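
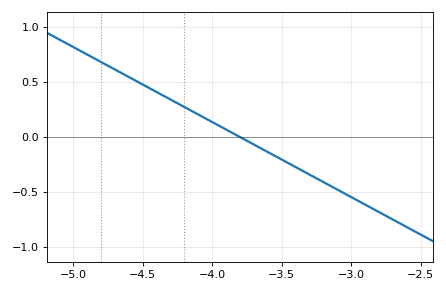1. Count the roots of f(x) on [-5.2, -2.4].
1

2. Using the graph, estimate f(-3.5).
-0.204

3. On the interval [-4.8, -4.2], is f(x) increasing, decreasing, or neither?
decreasing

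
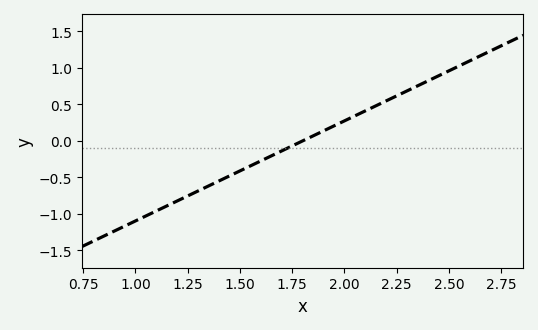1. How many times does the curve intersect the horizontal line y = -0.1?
1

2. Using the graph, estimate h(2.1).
0.411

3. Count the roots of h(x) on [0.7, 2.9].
1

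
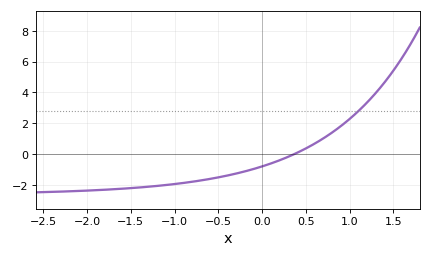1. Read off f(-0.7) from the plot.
-1.6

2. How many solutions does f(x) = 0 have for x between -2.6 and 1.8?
1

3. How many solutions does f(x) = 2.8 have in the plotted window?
1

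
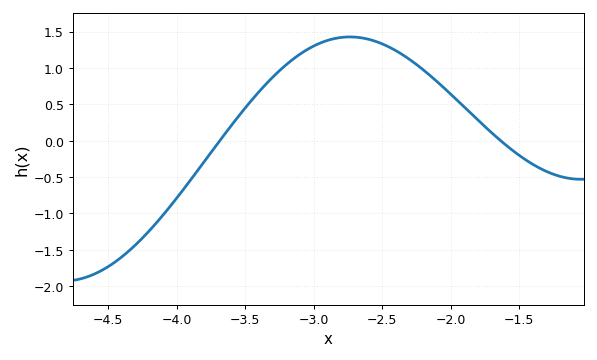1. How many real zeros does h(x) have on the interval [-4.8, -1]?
2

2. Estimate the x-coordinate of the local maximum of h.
-2.75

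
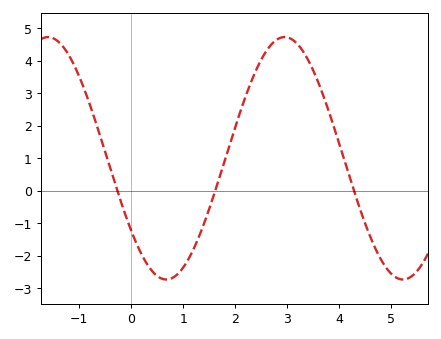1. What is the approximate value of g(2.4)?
3.7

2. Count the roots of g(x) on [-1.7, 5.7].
3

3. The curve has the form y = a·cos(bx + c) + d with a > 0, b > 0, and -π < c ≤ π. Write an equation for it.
y = 3.73cos(1.4x + 2.2) + 1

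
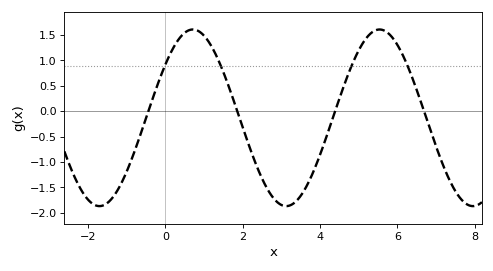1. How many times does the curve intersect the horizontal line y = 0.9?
4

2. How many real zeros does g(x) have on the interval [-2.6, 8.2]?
4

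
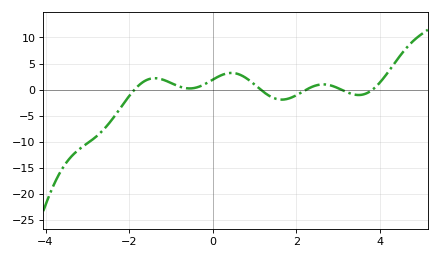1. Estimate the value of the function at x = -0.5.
0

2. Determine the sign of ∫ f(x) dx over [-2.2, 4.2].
positive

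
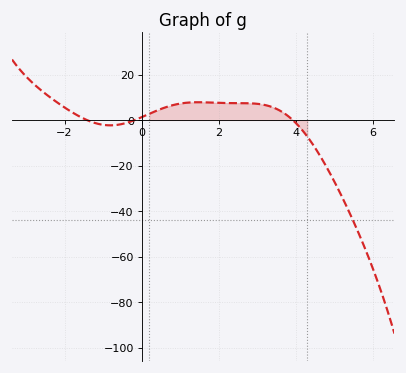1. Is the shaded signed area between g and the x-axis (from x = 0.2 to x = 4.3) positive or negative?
positive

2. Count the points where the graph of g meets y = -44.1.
1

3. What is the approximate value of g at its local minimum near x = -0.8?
-2.33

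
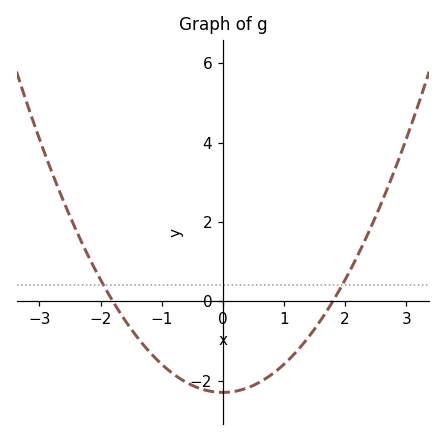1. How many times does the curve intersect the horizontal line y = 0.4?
2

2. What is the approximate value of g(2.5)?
2.14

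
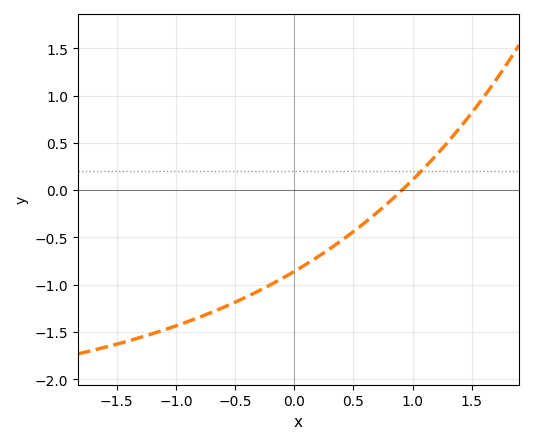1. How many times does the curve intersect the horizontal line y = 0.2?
1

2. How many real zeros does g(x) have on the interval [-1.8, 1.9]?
1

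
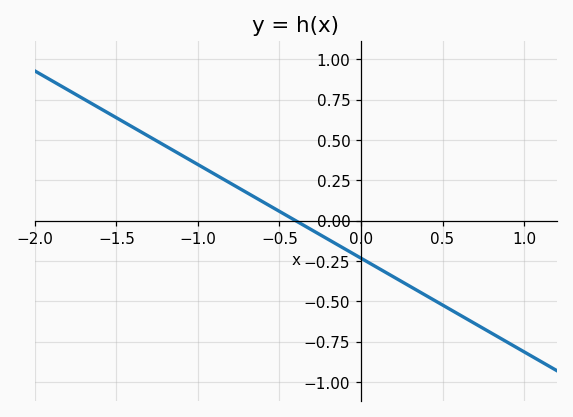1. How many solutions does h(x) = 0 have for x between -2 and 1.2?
1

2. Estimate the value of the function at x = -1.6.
0.7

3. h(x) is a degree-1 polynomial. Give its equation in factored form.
y = -0.58(x + 0.4)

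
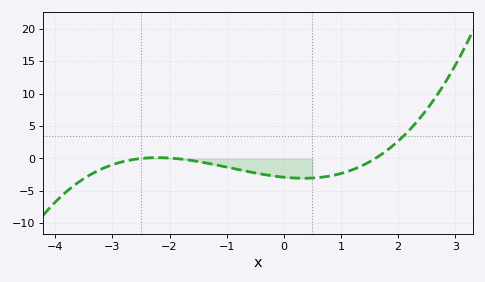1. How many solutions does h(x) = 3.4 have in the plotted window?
1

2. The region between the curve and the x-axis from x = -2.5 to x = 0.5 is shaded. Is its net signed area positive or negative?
negative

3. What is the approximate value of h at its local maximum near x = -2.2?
0.13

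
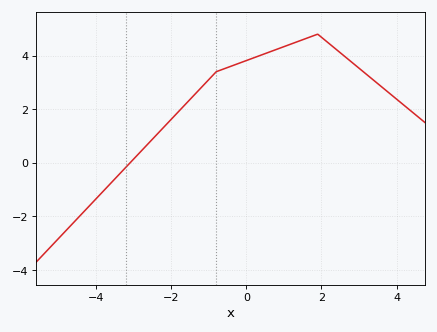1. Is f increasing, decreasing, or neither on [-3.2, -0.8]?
increasing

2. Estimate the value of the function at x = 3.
3.53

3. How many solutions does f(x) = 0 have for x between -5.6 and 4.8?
1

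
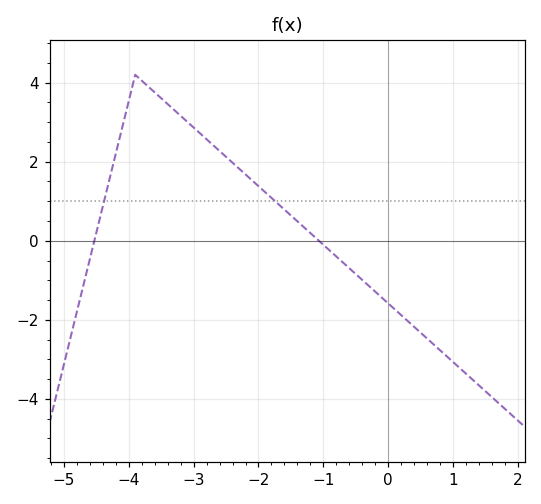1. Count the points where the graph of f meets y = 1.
2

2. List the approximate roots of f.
-4.5, -1.1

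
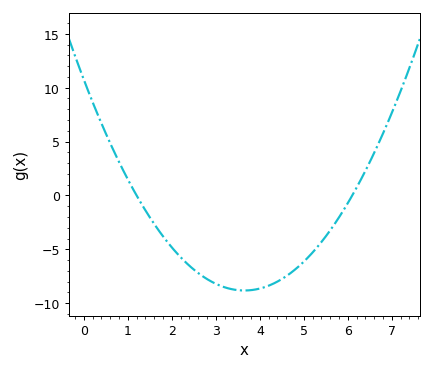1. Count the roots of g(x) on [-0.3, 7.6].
2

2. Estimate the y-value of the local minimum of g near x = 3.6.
-8.82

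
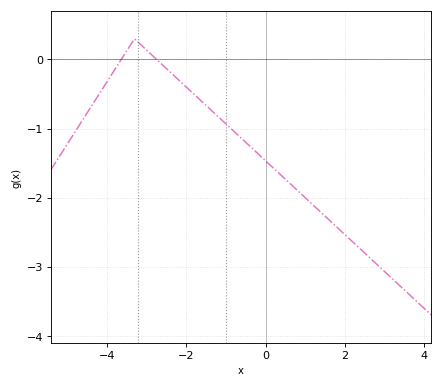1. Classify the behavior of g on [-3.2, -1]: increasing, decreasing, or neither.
decreasing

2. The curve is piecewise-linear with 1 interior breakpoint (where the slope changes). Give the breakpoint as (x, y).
(-3.3, 0.3)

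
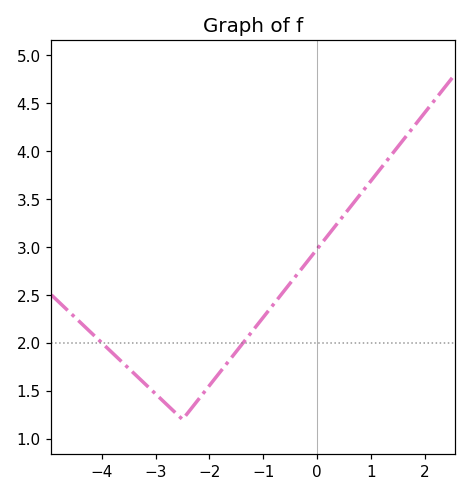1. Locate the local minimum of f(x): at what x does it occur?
-2.5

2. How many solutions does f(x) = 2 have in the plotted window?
2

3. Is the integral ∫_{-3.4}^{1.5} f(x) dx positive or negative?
positive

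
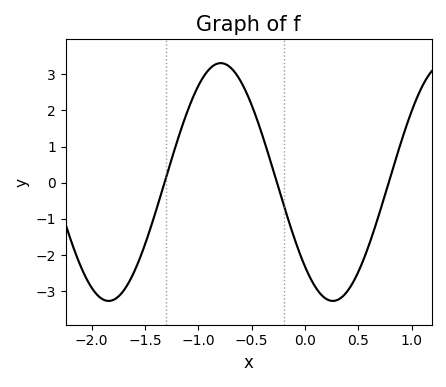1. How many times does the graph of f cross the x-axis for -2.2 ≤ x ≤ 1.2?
3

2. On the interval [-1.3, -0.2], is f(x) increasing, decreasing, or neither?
neither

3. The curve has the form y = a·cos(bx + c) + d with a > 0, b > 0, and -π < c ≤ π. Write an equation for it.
y = 3.29cos(2.99x + 2.36) + 0.02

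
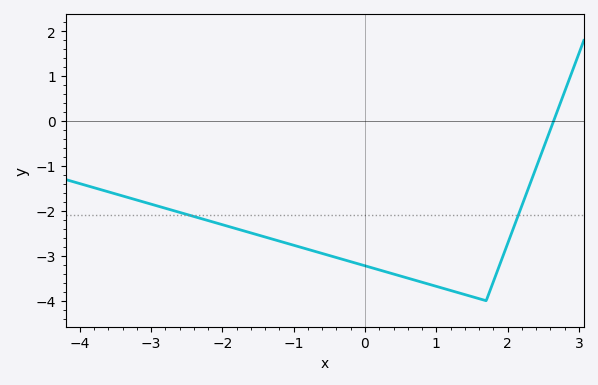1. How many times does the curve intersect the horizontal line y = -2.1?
2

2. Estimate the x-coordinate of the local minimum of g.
1.7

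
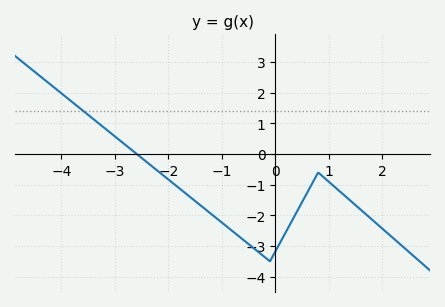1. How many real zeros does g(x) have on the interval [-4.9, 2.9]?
1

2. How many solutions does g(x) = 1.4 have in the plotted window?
1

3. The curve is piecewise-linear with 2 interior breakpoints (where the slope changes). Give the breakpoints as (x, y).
(-0.1, -3.5); (0.8, -0.6)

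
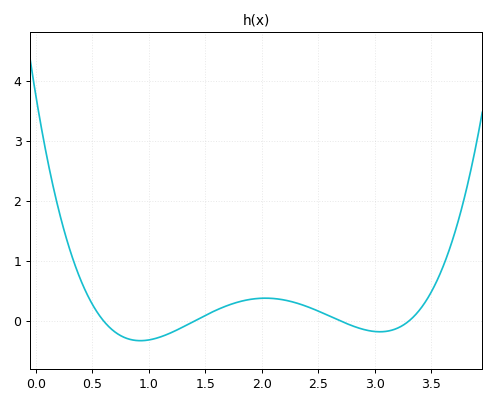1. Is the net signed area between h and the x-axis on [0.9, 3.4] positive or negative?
positive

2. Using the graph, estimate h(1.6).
0.2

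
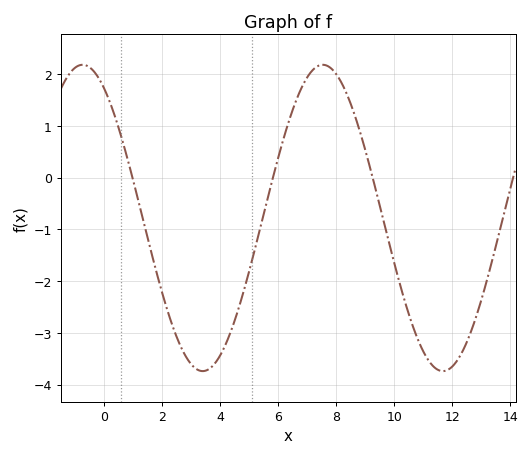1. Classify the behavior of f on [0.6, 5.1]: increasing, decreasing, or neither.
neither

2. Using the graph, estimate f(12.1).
-3.59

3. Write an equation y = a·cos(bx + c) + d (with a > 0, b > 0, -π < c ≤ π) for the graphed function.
y = 2.96cos(0.76x + 0.552) - 0.78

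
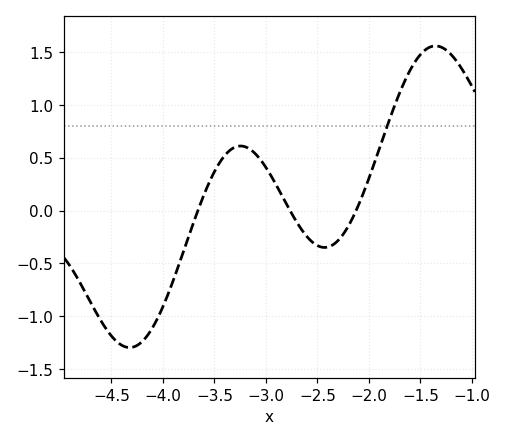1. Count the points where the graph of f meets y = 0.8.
1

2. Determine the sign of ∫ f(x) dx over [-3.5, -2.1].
positive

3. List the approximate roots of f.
-3.7, -2.8, -2.1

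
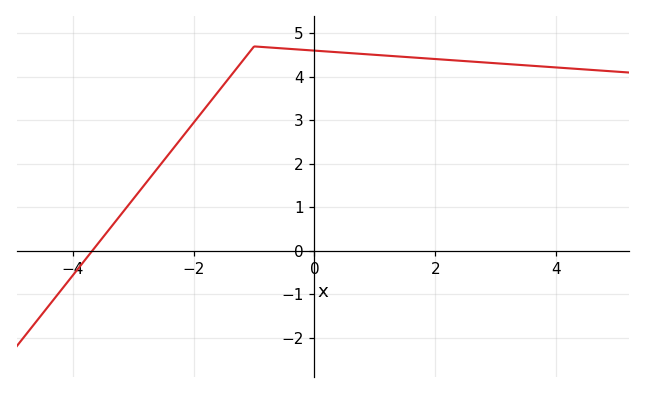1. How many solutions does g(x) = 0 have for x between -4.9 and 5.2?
1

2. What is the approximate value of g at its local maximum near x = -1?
4.7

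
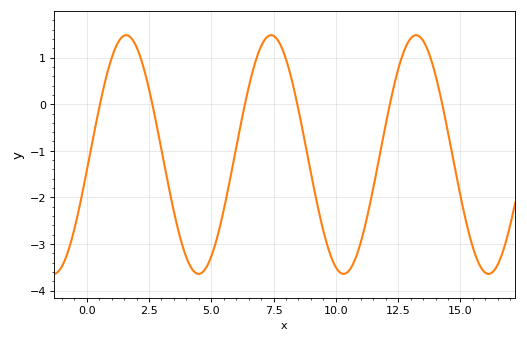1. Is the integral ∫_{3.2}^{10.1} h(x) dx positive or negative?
negative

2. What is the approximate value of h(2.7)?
-0.167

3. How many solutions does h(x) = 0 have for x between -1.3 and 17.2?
6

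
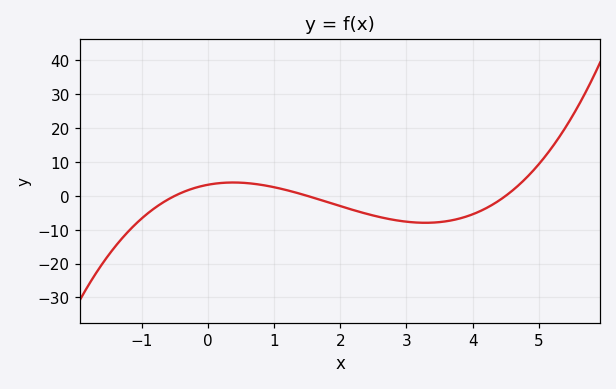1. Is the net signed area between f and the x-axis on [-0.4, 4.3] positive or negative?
negative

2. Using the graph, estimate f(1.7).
-1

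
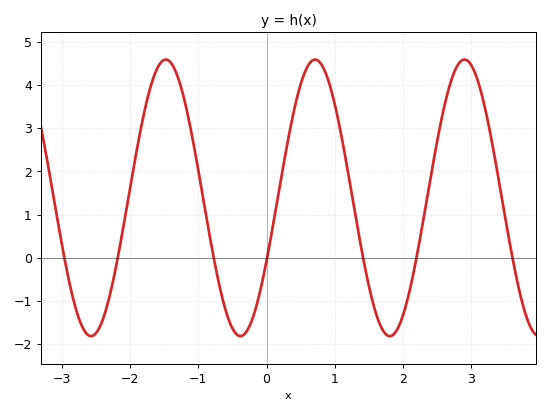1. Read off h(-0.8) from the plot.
0.2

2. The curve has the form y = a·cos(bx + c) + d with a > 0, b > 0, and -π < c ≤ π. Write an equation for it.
y = 3.2cos(2.9x - 2) + 1.39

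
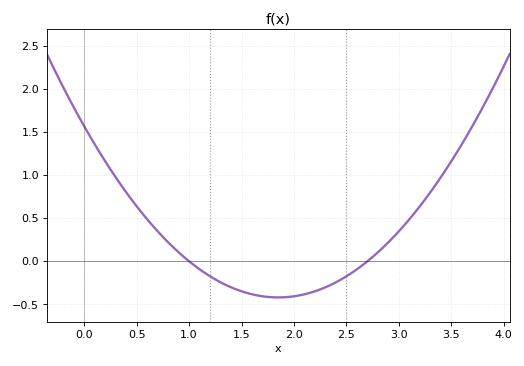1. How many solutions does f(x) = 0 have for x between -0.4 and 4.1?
2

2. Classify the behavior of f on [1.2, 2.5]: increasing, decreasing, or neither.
neither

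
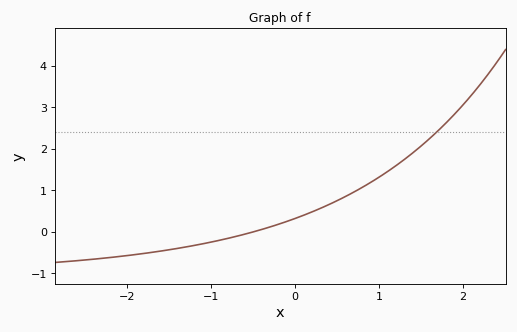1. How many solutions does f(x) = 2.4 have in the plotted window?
1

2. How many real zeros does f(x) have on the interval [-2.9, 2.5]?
1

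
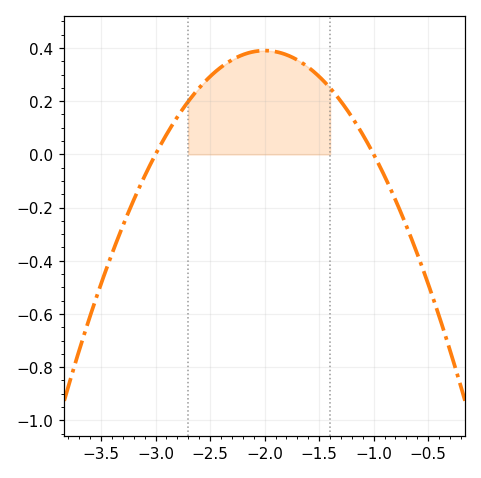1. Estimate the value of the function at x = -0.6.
-0.38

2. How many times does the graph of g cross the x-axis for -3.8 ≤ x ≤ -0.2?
2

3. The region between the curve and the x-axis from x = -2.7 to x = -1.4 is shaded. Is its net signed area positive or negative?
positive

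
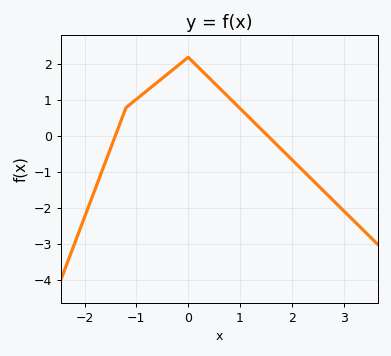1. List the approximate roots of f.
-1.4, 1.5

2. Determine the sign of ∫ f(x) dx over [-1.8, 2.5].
positive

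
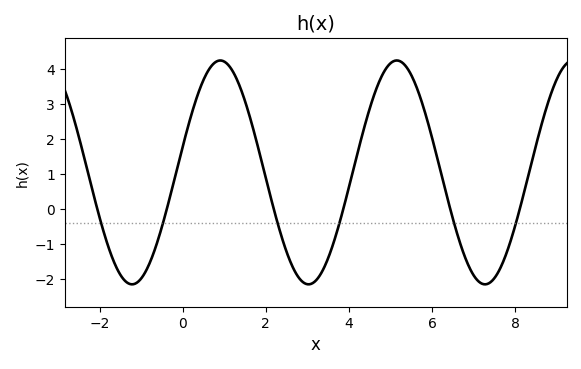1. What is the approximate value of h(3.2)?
-2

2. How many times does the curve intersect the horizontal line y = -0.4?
6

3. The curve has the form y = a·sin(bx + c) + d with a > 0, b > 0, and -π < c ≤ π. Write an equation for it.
y = 3.19sin(1.5x + 0.23) + 1.05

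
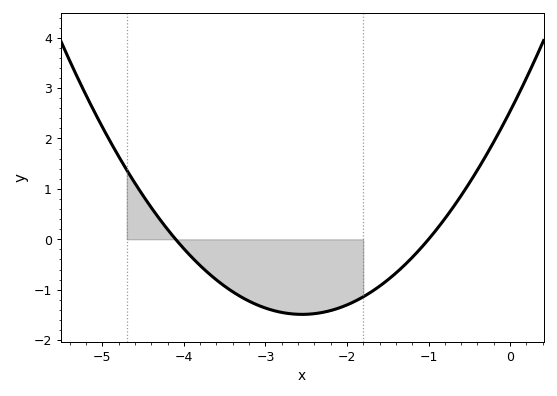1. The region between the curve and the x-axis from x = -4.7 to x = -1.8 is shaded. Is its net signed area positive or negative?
negative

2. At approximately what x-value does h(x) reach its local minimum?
-2.5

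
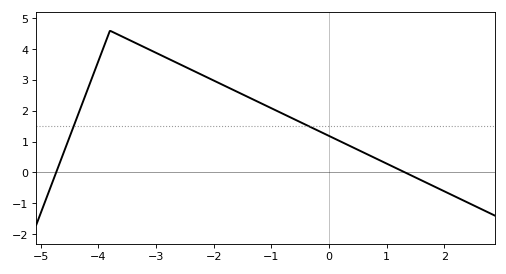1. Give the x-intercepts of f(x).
-4.73, 1.32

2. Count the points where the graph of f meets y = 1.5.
2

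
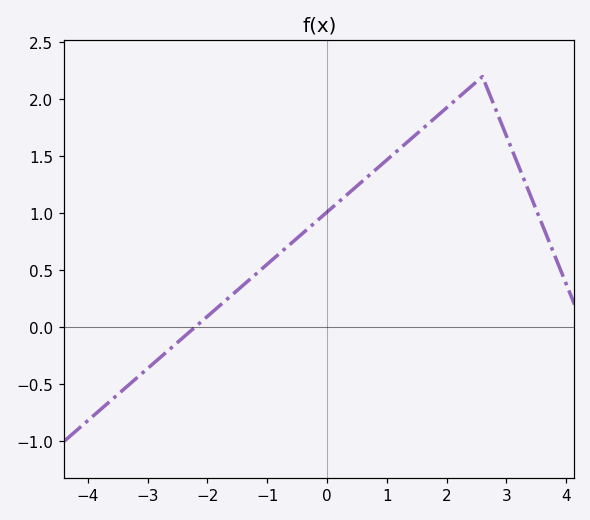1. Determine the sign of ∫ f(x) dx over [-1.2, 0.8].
positive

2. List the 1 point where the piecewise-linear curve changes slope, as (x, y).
(2.6, 2.2)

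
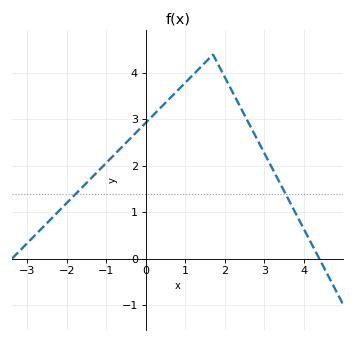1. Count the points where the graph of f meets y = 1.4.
2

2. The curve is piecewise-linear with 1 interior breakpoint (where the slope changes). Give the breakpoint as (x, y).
(1.7, 4.4)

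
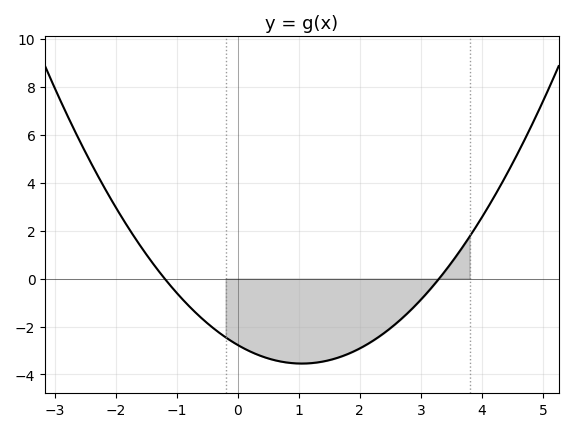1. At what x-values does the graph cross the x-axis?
-1.2, 3.3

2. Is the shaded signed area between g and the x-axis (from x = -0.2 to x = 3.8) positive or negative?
negative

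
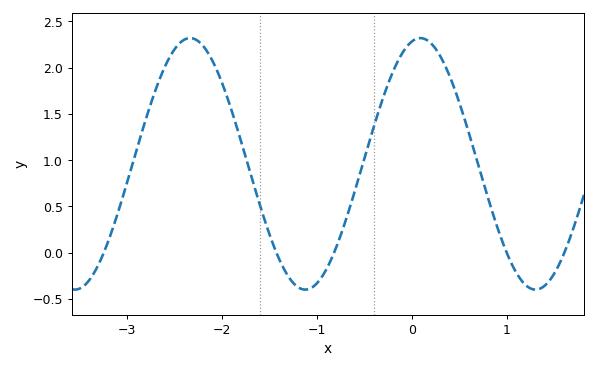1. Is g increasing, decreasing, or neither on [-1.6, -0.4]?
neither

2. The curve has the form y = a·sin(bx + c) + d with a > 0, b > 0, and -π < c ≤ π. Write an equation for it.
y = 1.36sin(2.59x + 1.34) + 0.96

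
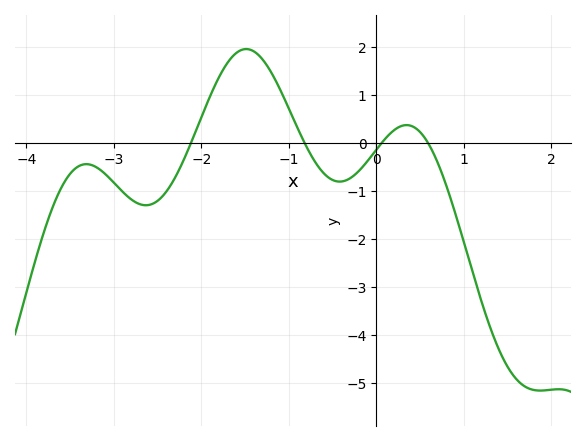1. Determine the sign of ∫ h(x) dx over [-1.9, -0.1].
positive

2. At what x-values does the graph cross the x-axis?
-2.1, -0.8, 0.1, 0.6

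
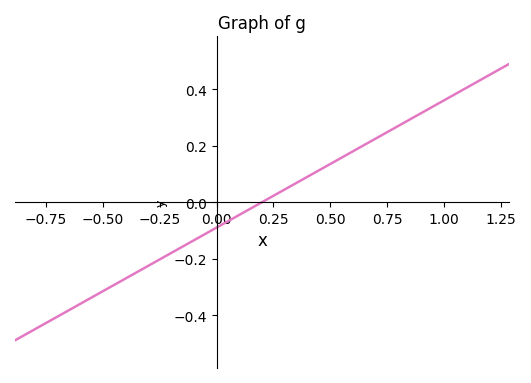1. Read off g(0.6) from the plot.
0.18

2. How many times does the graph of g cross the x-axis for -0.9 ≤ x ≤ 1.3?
1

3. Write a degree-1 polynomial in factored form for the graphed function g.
y = 0.45(x - 0.2)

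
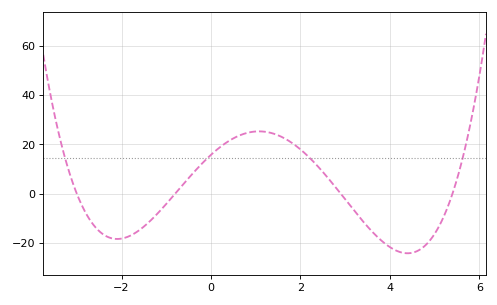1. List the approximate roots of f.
-3, -0.8, 3, 5.4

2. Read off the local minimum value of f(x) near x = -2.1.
-18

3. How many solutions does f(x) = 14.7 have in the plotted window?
4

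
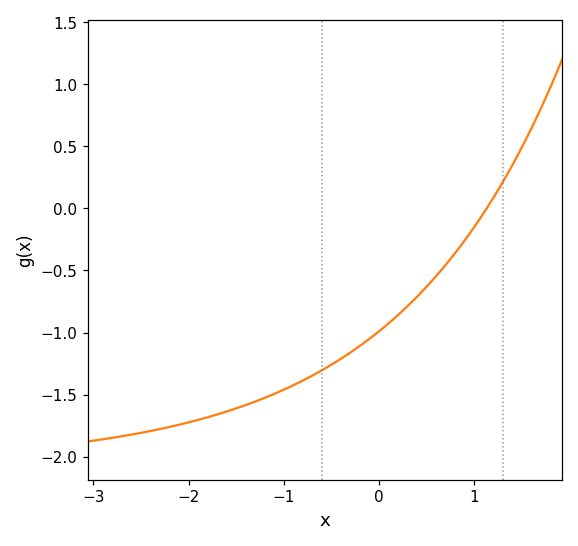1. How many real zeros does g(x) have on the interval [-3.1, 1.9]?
1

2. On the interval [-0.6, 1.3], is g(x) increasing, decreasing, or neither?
increasing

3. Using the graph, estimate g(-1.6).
-1.65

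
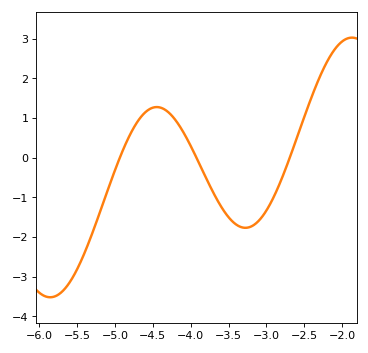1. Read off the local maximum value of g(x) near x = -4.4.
1.28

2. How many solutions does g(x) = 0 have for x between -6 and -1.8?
3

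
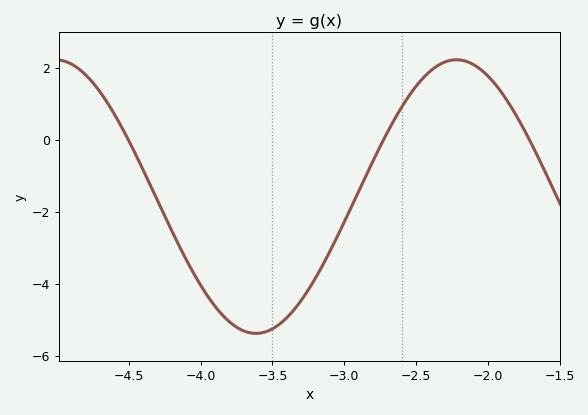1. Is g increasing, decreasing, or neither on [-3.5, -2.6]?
increasing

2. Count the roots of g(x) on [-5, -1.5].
3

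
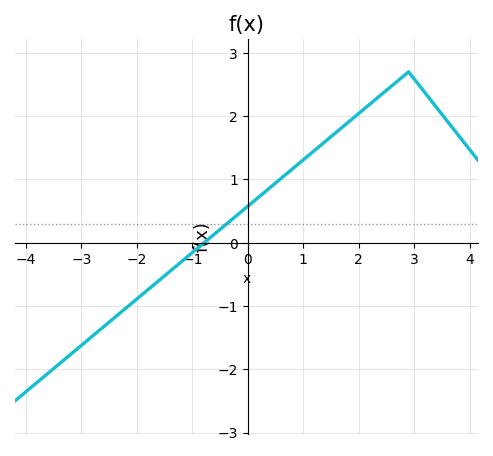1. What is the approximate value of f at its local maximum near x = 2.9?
2.7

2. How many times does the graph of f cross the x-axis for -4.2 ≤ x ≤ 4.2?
1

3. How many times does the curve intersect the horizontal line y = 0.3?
1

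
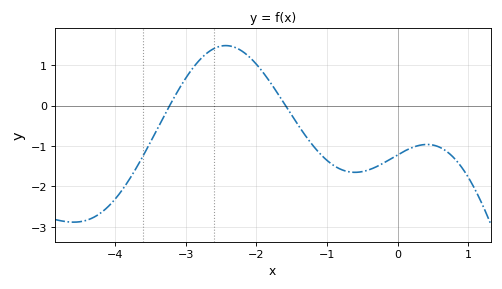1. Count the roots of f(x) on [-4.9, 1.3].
2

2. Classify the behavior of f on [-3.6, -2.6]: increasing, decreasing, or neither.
increasing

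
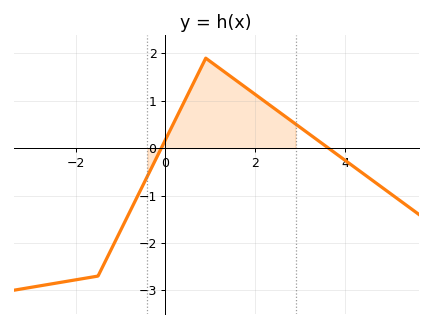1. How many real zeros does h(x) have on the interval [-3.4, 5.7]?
2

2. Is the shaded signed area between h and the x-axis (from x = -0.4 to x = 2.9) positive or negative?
positive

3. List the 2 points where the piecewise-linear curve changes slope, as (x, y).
(-1.5, -2.7); (0.9, 1.9)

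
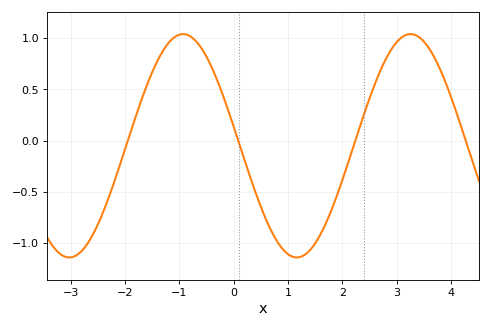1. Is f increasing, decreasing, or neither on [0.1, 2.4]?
neither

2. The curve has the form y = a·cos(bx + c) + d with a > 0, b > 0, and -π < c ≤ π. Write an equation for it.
y = 1.09cos(1.5x + 1.4) - 0.05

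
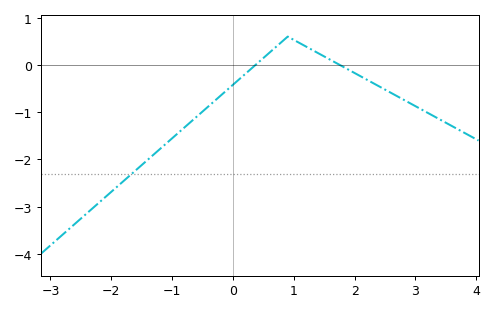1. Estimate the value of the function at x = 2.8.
-0.732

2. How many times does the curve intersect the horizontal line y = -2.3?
1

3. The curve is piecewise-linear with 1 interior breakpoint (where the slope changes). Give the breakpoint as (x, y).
(0.9, 0.6)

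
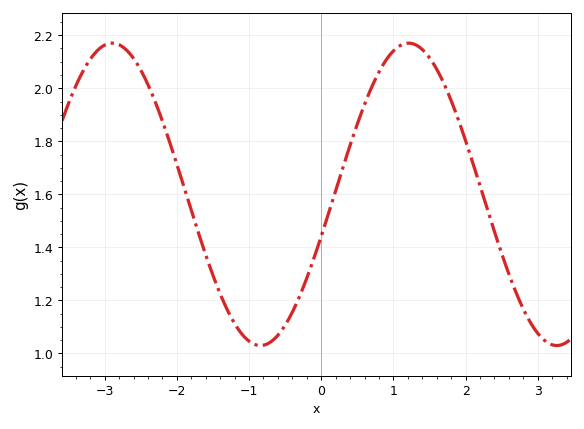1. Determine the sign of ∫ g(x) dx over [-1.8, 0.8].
positive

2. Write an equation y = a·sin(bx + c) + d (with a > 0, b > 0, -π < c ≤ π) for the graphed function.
y = 0.57sin(1.5x - 0.28) + 1.6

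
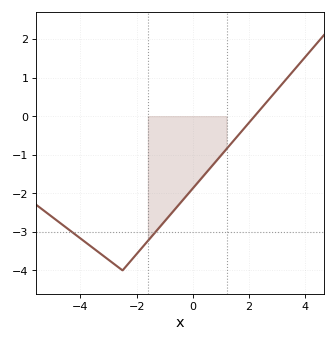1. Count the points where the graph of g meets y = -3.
2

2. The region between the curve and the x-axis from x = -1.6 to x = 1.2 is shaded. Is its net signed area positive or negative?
negative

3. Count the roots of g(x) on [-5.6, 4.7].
1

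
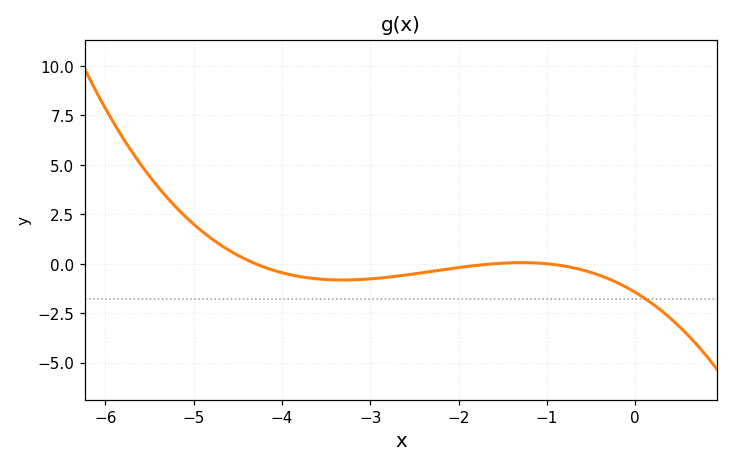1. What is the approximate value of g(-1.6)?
0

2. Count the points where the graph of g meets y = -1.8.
1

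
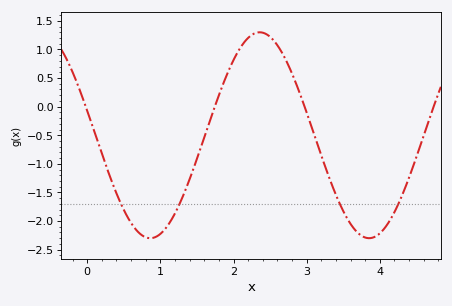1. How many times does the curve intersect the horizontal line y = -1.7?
4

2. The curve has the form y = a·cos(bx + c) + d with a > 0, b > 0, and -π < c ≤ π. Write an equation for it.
y = 1.8cos(2.1x + 1.3) - 0.5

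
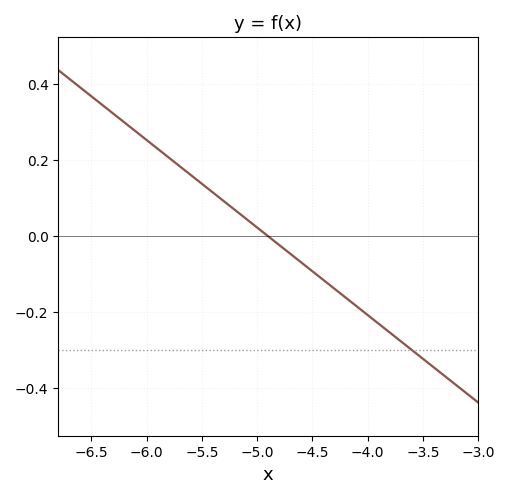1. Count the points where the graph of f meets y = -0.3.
1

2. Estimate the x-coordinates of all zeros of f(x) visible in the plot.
-4.9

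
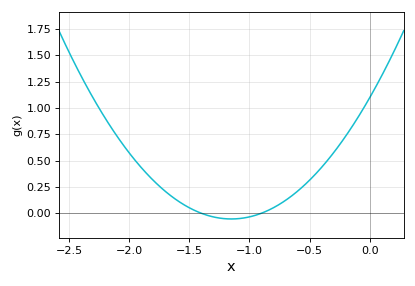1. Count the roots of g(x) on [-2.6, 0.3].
2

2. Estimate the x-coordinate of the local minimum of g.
-1.15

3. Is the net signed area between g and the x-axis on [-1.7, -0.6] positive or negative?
positive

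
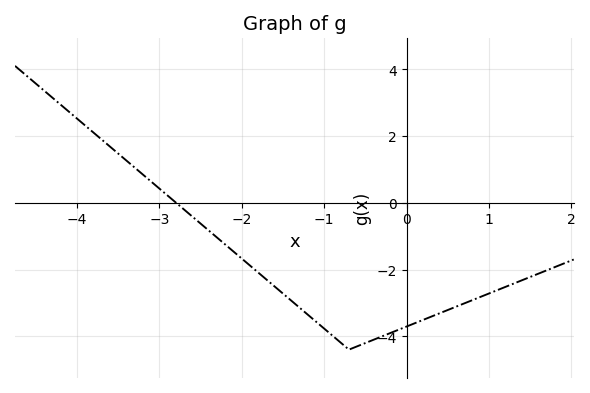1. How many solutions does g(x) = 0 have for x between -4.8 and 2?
1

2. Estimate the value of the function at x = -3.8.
2.2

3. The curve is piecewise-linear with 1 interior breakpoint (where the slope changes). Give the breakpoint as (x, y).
(-0.7, -4.4)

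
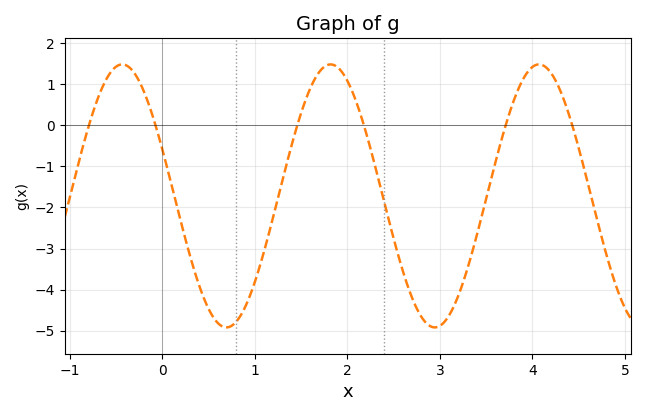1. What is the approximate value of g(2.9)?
-4.9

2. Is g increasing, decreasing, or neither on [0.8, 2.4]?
neither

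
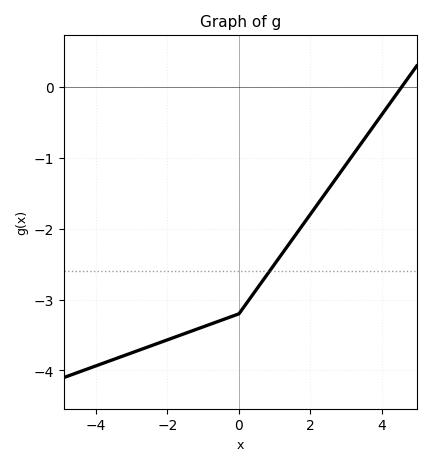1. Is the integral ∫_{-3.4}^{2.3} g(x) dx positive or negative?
negative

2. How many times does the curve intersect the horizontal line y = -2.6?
1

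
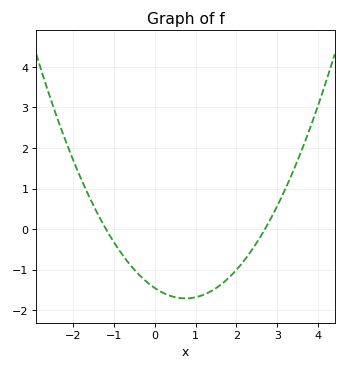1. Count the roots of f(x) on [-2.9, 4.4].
2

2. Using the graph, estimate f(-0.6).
-0.891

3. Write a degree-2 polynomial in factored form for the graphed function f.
y = 0.45(x + 1.2)(x - 2.7)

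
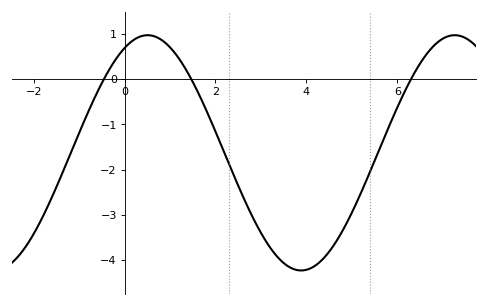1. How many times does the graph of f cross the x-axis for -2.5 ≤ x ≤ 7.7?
3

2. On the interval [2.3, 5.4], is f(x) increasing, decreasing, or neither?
neither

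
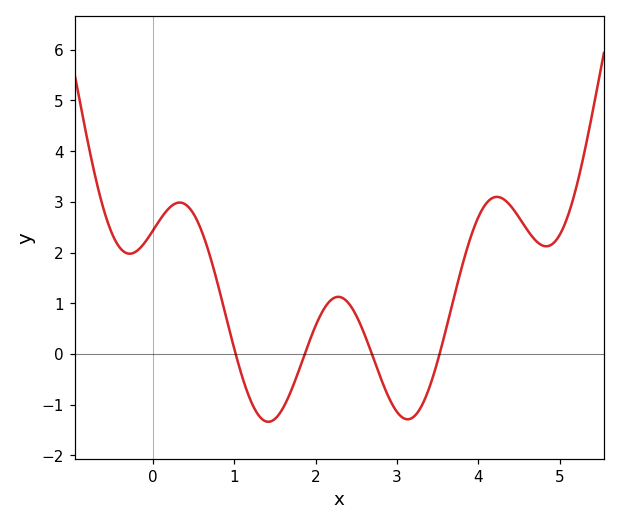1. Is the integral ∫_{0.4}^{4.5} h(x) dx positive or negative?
positive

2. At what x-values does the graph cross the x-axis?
1.02, 1.87, 2.69, 3.52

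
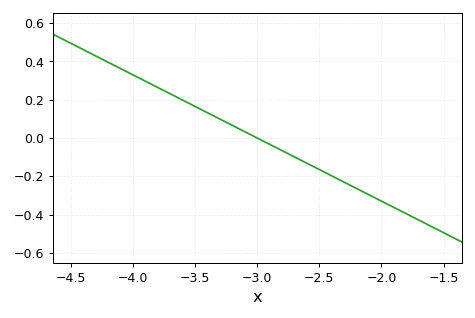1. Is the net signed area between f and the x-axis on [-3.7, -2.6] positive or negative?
positive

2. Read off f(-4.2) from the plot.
0.4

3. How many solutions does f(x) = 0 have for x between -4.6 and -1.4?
1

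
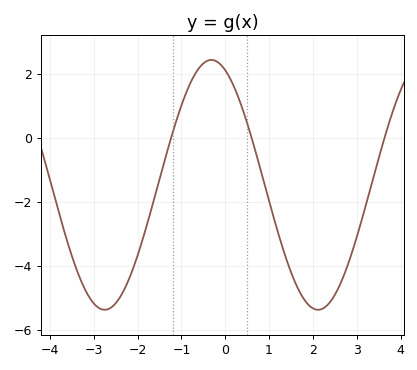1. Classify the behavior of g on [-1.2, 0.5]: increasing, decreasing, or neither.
neither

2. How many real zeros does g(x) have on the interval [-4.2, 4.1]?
3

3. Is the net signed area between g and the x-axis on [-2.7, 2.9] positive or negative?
negative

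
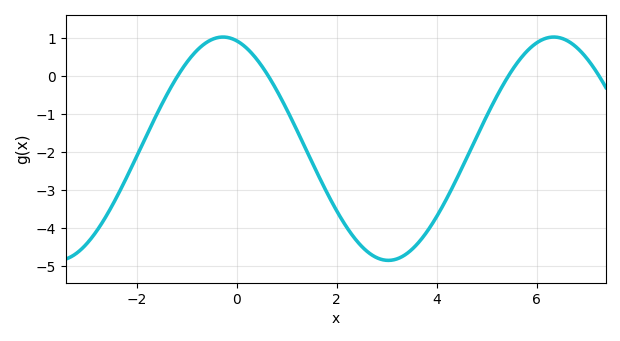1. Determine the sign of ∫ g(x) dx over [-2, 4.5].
negative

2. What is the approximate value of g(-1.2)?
-0.035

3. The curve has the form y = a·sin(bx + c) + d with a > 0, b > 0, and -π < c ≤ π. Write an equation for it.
y = 2.94sin(0.95x + 1.83) - 1.91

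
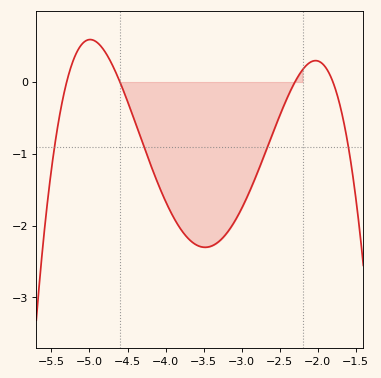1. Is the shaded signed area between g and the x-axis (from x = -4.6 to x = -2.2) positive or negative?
negative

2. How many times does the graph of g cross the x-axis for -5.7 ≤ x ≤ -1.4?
4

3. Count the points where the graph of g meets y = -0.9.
4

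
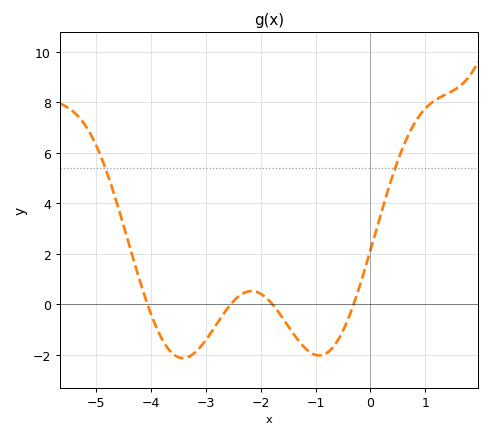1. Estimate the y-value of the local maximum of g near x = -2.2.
0.52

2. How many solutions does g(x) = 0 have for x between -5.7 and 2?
4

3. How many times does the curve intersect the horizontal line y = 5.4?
2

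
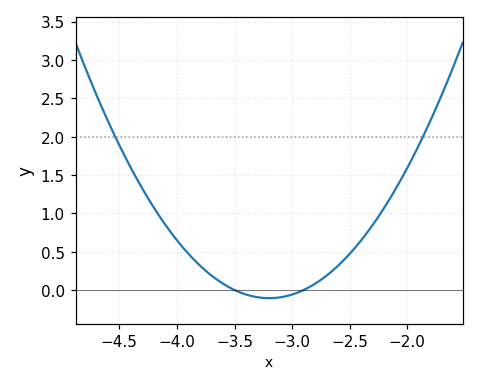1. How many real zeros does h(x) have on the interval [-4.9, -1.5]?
2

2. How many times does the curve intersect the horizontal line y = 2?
2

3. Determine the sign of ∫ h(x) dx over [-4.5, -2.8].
positive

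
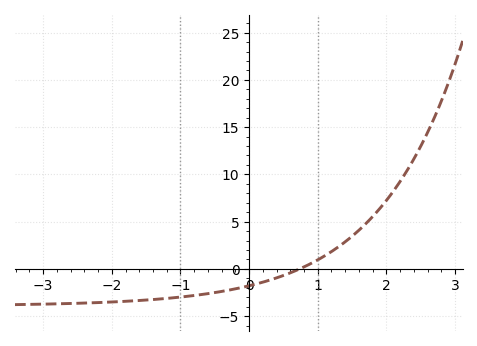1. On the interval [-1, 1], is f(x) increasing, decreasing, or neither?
increasing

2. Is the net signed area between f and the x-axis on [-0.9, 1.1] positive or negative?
negative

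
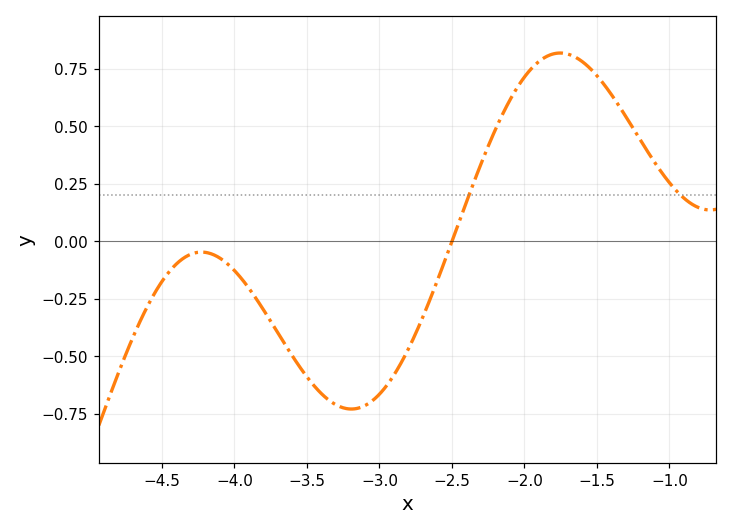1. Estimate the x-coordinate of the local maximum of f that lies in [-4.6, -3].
-4.2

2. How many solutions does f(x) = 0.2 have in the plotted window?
2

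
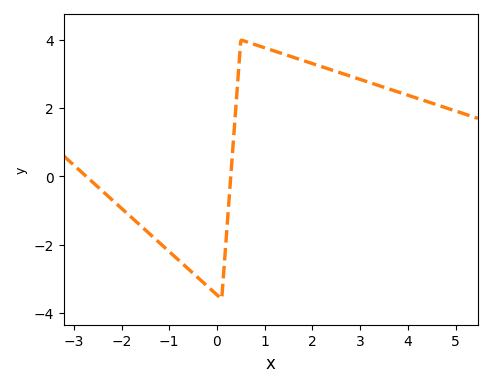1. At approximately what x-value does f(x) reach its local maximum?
0.503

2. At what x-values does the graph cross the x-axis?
-2.74, 0.289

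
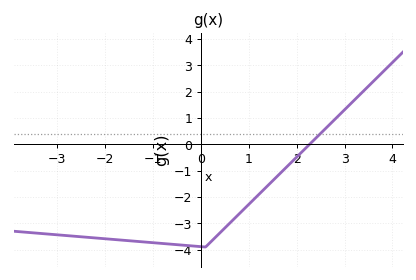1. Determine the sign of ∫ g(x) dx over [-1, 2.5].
negative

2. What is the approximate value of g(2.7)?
0.8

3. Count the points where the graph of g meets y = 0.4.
1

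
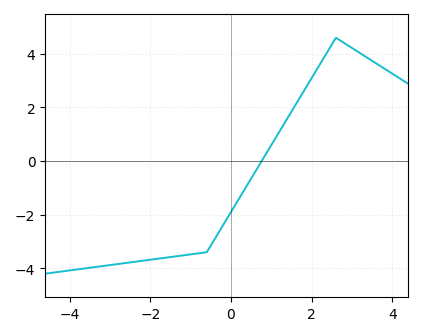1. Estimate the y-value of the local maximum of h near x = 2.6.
4.6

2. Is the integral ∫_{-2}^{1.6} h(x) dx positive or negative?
negative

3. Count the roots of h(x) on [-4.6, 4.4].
1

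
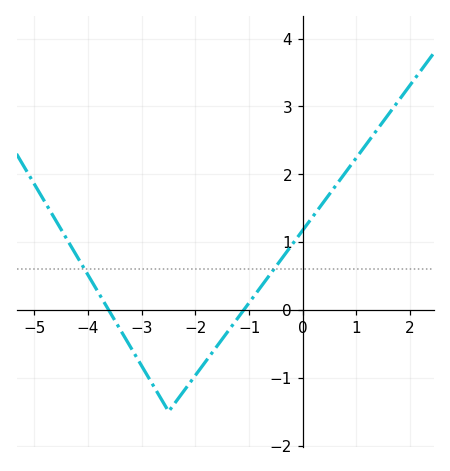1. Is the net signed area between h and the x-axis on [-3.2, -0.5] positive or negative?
negative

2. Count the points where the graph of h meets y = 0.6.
2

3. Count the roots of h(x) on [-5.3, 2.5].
2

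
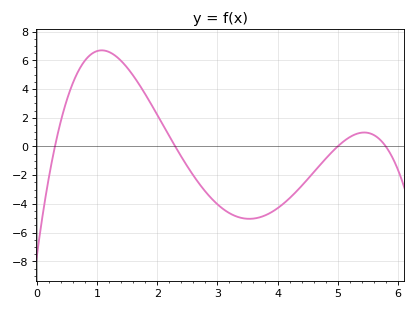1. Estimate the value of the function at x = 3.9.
-4.6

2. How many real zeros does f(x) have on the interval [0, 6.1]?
4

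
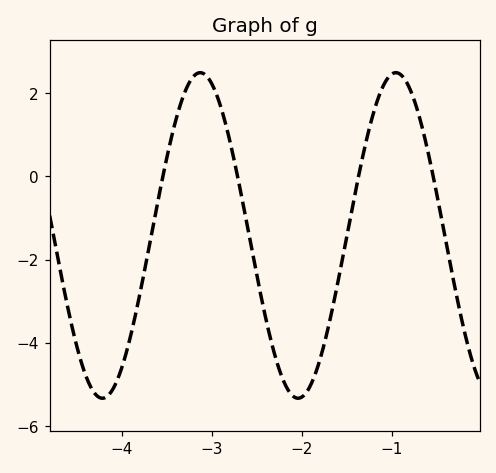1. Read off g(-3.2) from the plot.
2.41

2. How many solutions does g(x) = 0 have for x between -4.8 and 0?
4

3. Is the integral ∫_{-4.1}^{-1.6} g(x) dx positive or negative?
negative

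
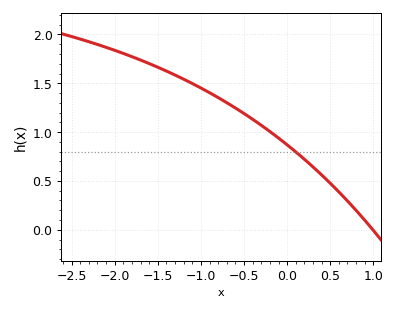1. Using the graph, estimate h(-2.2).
1.9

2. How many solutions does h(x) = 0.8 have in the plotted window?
1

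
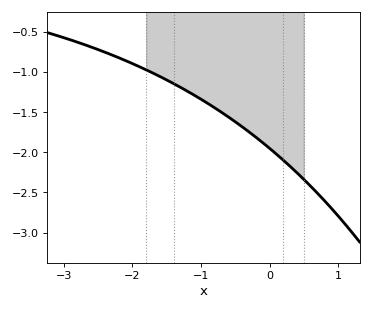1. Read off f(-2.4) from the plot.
-0.755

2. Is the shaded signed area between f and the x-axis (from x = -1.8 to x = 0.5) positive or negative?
negative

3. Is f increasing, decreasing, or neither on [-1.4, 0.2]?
decreasing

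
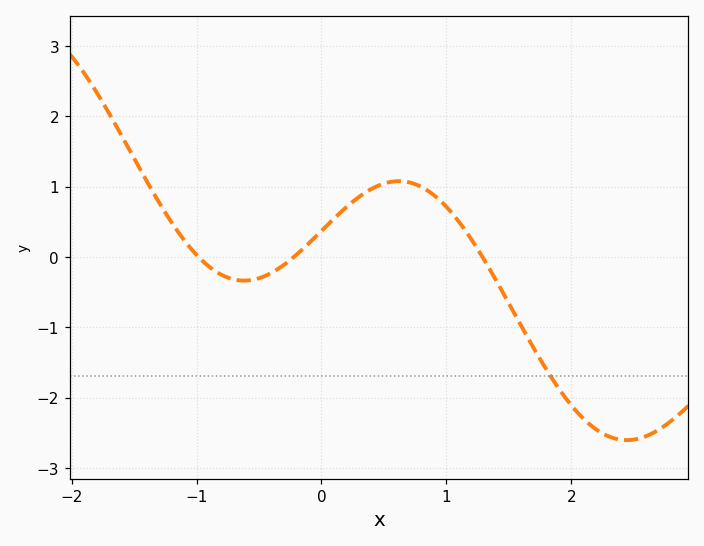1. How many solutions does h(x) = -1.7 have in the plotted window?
1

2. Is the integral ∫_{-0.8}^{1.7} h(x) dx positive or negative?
positive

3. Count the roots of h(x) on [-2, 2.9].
3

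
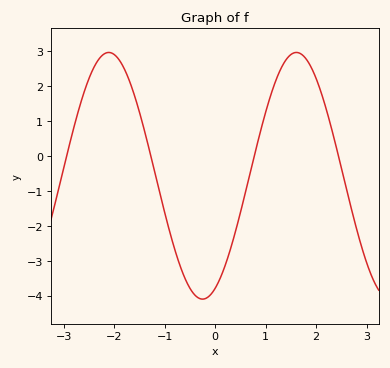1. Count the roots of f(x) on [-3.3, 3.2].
4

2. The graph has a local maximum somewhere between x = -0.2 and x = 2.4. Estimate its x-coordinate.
1.6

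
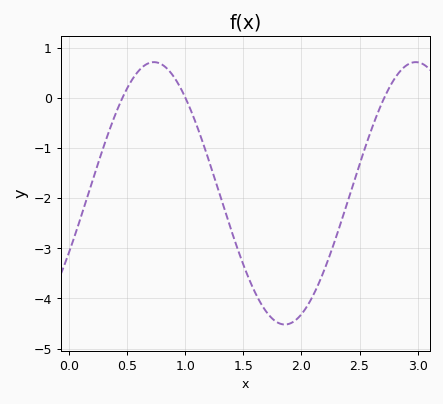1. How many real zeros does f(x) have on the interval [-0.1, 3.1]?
3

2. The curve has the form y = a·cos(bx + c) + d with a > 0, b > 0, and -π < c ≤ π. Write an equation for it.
y = 2.62cos(2.79x - 2.04) - 1.9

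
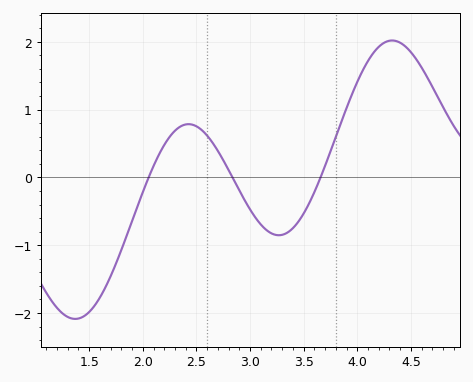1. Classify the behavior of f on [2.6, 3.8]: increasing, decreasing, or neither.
neither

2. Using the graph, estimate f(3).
-0.472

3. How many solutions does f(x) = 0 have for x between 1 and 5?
3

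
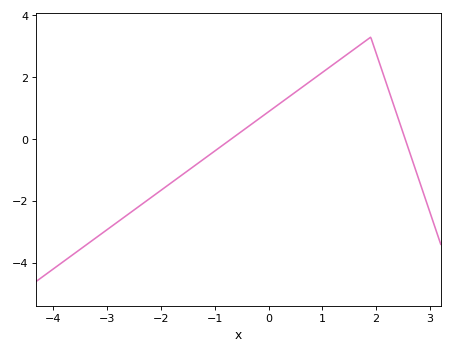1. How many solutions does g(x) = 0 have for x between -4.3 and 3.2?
2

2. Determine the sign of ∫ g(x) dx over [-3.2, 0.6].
negative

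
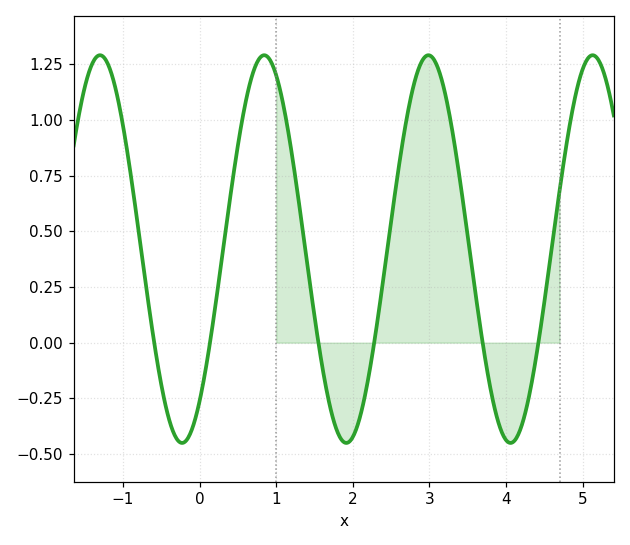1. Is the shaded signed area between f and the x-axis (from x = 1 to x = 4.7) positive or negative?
positive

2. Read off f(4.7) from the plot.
0.68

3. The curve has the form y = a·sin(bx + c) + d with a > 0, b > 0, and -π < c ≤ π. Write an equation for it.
y = 0.87sin(2.9x - 0.9) + 0.42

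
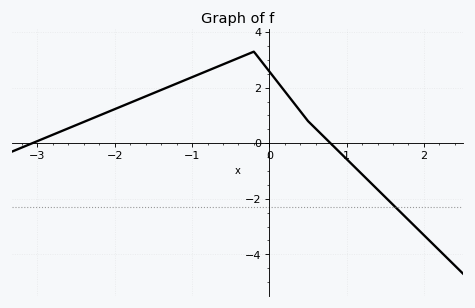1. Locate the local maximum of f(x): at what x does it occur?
-0.201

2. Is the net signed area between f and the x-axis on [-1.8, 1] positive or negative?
positive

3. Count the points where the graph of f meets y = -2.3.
1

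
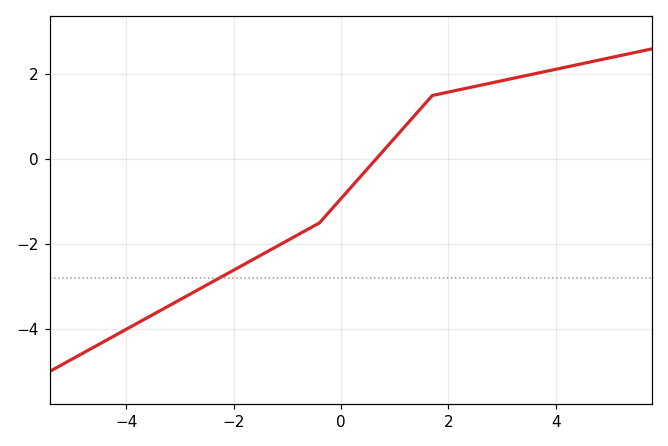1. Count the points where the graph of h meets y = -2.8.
1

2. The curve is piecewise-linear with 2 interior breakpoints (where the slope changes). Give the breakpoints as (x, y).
(-0.4, -1.5); (1.7, 1.5)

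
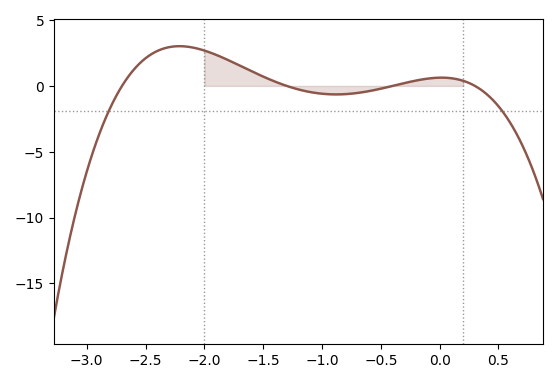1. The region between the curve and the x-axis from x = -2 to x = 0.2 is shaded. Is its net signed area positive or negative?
positive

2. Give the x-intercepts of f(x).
-2.7, -1.3, -0.4, 0.3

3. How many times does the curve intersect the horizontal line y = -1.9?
2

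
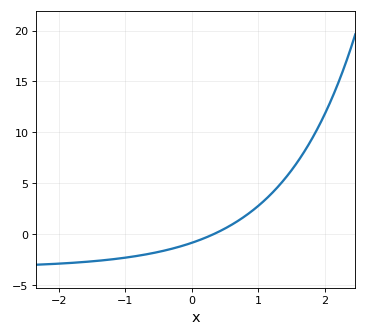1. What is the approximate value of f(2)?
11.7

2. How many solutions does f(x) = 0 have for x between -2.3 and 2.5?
1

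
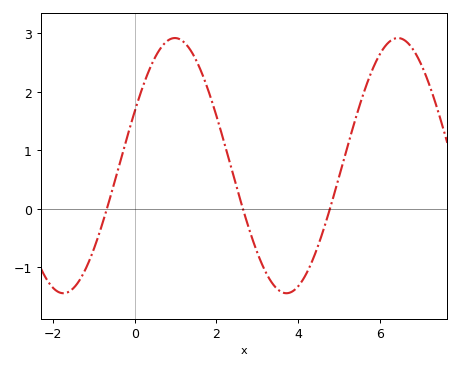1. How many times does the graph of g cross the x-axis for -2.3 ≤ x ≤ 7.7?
3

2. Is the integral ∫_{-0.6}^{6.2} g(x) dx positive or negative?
positive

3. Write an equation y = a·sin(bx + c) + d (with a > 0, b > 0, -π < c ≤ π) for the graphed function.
y = 2.18sin(1.15x + 0.44) + 0.74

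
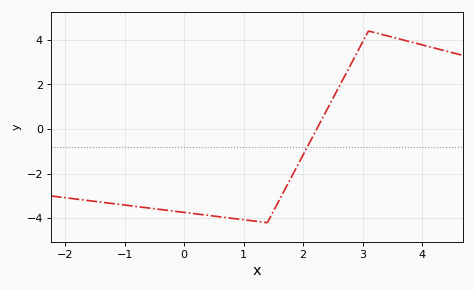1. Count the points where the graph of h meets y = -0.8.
1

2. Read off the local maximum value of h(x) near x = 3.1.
4.4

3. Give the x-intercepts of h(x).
2.2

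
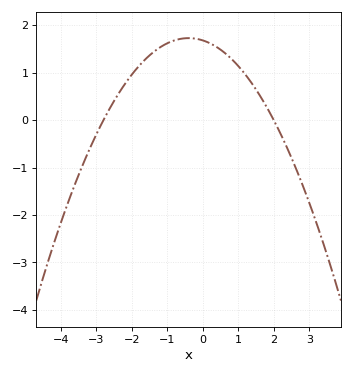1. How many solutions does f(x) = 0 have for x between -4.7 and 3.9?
2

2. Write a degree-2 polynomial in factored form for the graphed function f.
y = -0.3(x + 2.8)(x - 2)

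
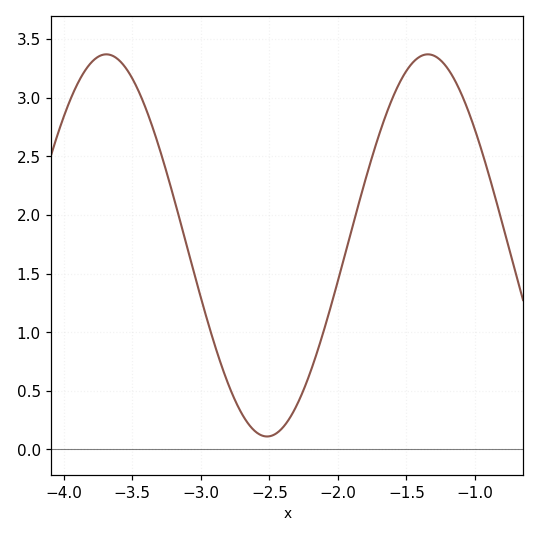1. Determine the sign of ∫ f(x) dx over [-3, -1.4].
positive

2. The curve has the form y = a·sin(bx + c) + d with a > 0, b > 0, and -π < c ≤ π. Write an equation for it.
y = 1.63sin(2.68x - 1.11) + 1.74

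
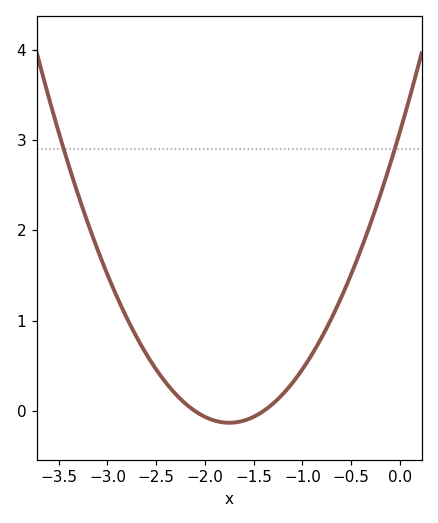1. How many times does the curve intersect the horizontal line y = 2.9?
2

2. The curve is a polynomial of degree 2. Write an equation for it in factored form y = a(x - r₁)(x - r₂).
y = 1.05(x + 2.1)(x + 1.4)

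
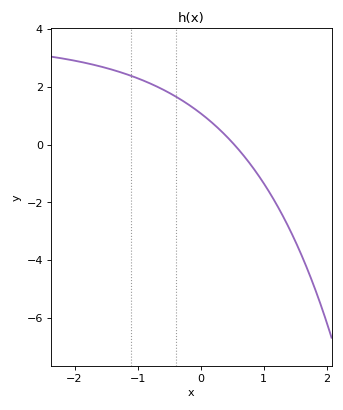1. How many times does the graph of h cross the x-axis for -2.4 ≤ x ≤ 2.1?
1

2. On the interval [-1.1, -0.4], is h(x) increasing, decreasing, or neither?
decreasing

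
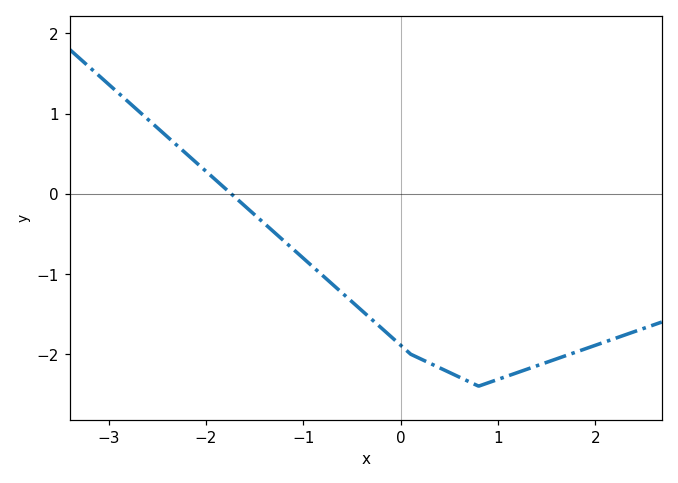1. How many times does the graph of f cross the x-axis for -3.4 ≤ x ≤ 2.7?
1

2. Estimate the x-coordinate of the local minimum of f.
0.8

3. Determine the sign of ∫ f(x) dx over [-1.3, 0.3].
negative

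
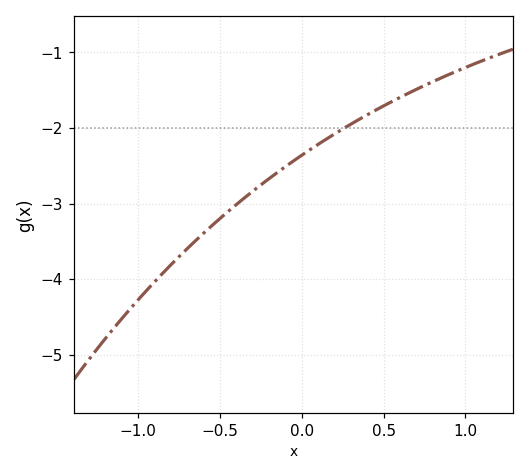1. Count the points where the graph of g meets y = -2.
1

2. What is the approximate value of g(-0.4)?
-3.01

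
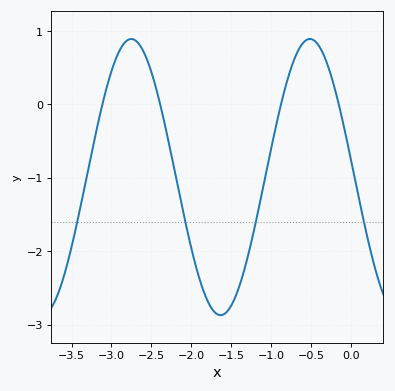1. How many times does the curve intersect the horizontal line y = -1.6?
4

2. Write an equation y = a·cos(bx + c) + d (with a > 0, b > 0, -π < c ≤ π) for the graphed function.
y = 1.88cos(2.8x + 1.5) - 0.99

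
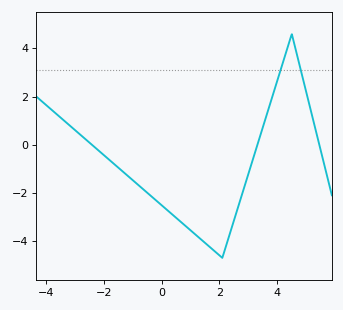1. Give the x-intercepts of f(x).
-2.41, 3.31, 5.45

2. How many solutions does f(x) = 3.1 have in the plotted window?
2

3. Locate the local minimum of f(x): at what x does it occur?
2.1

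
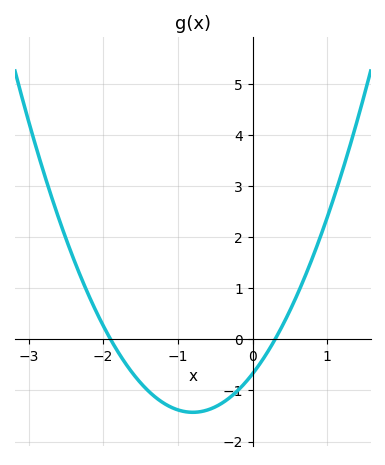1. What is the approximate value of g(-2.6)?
2.4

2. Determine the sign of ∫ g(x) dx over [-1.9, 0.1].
negative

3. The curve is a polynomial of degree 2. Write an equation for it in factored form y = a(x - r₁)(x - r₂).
y = 1.18(x + 1.9)(x - 0.3)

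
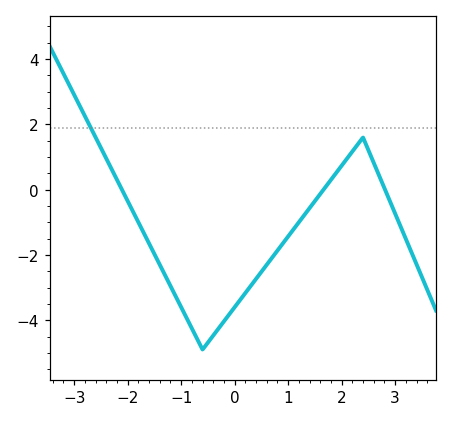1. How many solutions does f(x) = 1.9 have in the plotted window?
1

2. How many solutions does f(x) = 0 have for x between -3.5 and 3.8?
3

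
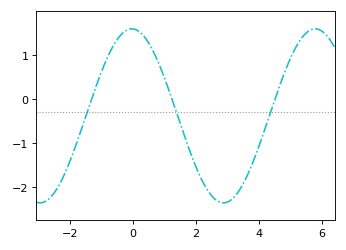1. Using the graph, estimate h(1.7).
-1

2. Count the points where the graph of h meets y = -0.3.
3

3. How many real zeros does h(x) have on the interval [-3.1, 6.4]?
3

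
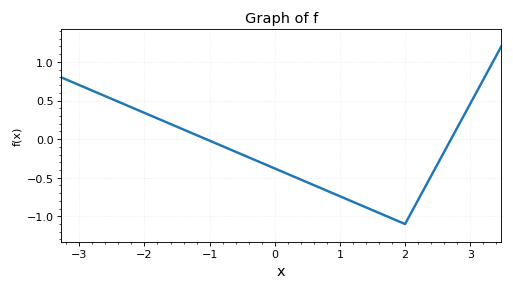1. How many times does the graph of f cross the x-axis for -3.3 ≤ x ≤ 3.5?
2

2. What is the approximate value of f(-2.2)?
0.4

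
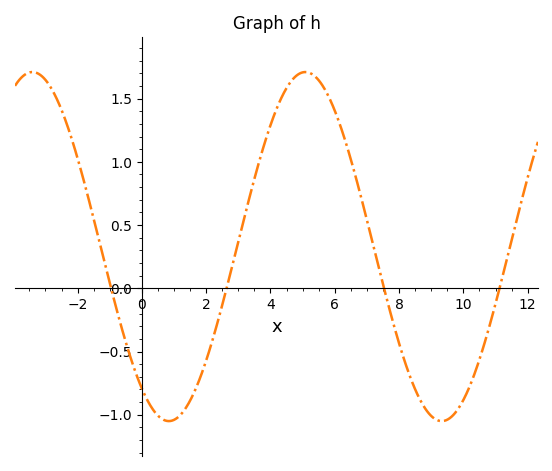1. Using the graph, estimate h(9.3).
-1.05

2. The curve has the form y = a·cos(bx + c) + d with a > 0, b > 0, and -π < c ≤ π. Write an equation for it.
y = 1.38cos(0.74x + 2.52) + 0.33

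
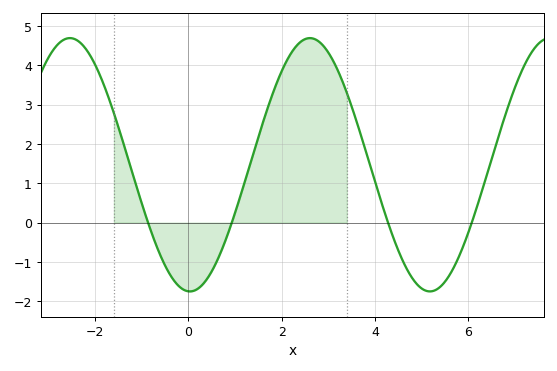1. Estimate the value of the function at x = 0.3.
-1.58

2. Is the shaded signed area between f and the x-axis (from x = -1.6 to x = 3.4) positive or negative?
positive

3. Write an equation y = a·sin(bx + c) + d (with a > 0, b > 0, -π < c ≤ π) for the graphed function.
y = 3.22sin(1.22x - 1.61) + 1.47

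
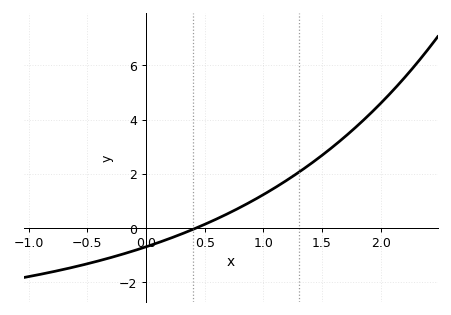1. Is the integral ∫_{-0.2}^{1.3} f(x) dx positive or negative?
positive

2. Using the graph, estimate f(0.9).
0.974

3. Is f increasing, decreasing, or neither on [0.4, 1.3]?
increasing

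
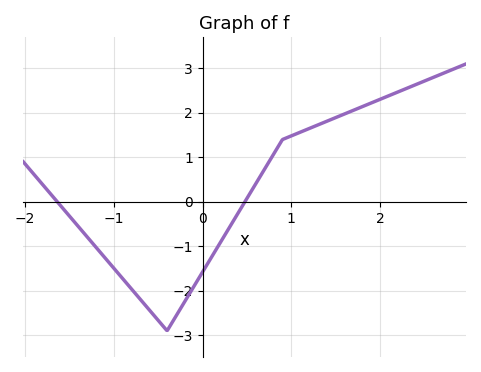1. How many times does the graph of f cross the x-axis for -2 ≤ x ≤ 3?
2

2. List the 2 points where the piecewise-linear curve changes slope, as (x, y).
(-0.4, -2.9); (0.9, 1.4)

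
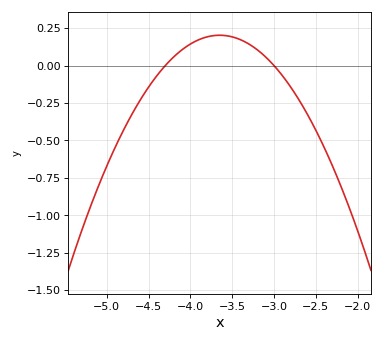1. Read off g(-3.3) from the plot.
0.14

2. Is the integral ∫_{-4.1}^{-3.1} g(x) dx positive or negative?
positive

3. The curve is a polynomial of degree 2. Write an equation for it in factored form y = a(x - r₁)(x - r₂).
y = -0.48(x + 4.3)(x + 3)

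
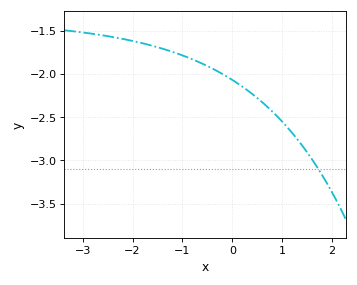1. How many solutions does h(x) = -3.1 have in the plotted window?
1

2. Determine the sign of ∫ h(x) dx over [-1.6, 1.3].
negative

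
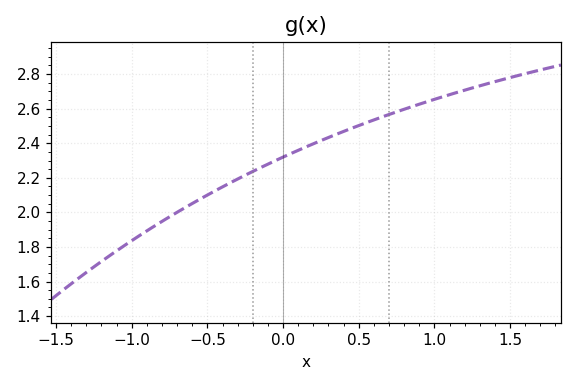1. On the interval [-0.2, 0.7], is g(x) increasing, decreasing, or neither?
increasing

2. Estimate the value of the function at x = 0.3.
2.43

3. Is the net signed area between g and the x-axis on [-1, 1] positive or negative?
positive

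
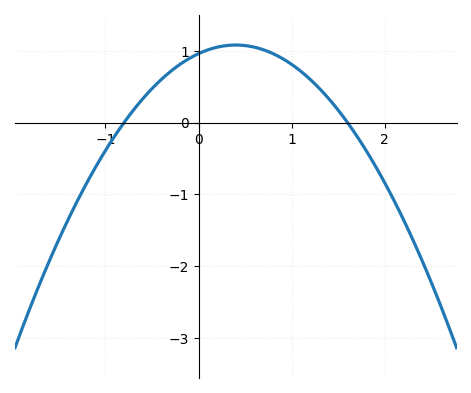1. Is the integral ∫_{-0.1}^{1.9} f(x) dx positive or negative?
positive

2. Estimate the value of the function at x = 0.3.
1.1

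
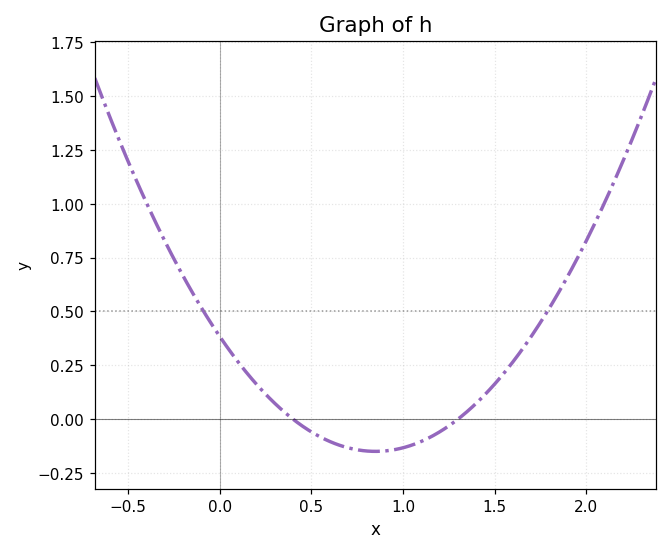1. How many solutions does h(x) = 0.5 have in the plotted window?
2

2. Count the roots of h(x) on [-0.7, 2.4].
2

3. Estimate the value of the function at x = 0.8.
-0.148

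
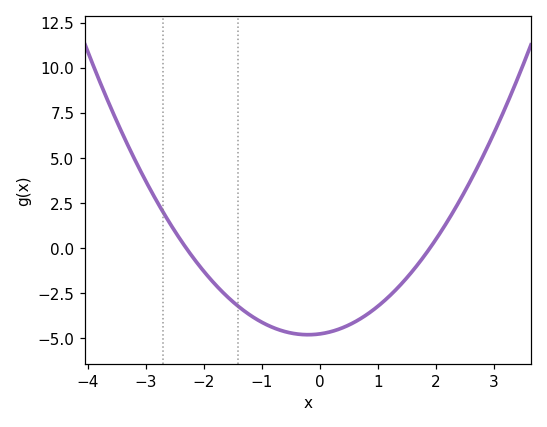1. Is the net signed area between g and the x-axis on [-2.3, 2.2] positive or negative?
negative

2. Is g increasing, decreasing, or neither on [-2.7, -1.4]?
decreasing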